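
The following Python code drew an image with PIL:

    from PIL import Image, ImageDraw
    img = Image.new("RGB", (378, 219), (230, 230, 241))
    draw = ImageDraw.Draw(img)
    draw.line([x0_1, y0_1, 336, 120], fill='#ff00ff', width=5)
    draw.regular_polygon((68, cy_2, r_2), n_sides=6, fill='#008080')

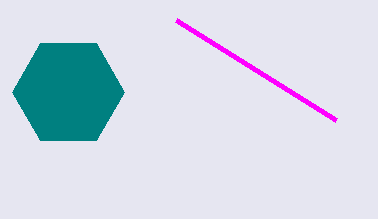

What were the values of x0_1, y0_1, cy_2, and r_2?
x0_1 = 176
y0_1 = 20
cy_2 = 92
r_2 = 56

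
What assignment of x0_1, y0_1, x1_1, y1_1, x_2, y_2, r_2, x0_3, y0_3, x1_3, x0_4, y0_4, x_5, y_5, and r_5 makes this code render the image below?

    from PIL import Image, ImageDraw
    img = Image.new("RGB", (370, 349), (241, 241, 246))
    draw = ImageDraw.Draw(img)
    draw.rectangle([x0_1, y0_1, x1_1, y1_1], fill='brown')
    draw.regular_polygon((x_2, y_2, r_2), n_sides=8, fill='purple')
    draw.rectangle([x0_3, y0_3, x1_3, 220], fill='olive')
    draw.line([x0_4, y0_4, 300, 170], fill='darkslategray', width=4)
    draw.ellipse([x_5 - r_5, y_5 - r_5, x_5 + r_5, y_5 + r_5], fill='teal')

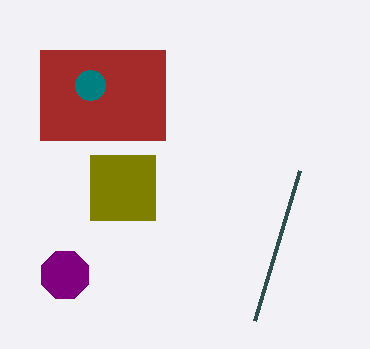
x0_1 = 40; y0_1 = 50; x1_1 = 165; y1_1 = 140; x_2 = 65; y_2 = 275; r_2 = 25; x0_3 = 90; y0_3 = 155; x1_3 = 155; x0_4 = 255; y0_4 = 320; x_5 = 90; y_5 = 85; r_5 = 15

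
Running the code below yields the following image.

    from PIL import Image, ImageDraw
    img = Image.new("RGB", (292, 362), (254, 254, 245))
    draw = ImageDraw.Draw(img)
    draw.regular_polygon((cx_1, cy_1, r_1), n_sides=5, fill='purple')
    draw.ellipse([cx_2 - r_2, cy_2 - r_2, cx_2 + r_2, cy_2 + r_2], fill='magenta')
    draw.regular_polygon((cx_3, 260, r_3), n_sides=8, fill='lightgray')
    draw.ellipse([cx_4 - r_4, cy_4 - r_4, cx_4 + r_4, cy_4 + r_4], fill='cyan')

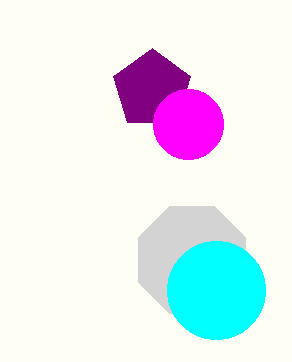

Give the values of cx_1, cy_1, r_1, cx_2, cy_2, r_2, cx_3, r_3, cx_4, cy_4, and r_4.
cx_1 = 152
cy_1 = 89
r_1 = 41
cx_2 = 188
cy_2 = 124
r_2 = 35
cx_3 = 192
r_3 = 58
cx_4 = 216
cy_4 = 290
r_4 = 49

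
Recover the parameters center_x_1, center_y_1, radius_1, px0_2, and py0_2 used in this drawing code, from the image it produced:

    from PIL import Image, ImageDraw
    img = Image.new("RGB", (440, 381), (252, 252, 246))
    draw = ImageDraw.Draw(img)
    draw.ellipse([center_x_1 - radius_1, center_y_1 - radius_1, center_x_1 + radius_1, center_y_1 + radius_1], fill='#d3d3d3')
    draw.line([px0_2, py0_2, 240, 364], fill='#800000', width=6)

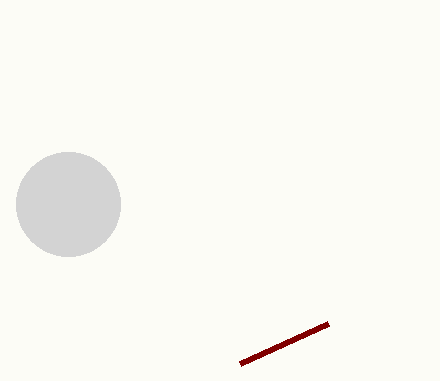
center_x_1 = 68; center_y_1 = 204; radius_1 = 52; px0_2 = 328; py0_2 = 324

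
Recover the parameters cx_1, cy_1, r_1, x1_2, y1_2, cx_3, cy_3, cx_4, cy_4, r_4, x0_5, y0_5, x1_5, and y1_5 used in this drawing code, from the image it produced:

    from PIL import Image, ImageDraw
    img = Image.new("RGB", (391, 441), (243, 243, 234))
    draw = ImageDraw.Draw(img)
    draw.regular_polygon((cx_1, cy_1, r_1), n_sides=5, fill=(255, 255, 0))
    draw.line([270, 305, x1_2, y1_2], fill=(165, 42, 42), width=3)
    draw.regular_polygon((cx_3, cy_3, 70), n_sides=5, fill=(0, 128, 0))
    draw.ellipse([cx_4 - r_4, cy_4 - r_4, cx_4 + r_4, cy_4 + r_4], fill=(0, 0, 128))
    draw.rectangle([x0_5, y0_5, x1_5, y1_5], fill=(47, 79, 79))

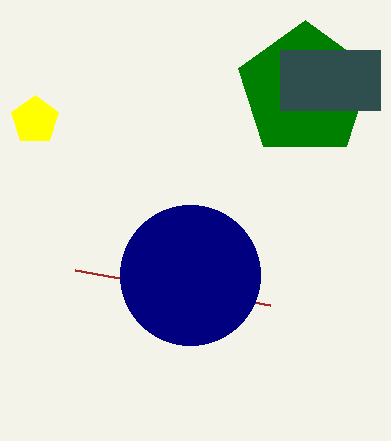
cx_1 = 35, cy_1 = 120, r_1 = 25, x1_2 = 75, y1_2 = 270, cx_3 = 305, cy_3 = 90, cx_4 = 190, cy_4 = 275, r_4 = 70, x0_5 = 280, y0_5 = 50, x1_5 = 380, y1_5 = 110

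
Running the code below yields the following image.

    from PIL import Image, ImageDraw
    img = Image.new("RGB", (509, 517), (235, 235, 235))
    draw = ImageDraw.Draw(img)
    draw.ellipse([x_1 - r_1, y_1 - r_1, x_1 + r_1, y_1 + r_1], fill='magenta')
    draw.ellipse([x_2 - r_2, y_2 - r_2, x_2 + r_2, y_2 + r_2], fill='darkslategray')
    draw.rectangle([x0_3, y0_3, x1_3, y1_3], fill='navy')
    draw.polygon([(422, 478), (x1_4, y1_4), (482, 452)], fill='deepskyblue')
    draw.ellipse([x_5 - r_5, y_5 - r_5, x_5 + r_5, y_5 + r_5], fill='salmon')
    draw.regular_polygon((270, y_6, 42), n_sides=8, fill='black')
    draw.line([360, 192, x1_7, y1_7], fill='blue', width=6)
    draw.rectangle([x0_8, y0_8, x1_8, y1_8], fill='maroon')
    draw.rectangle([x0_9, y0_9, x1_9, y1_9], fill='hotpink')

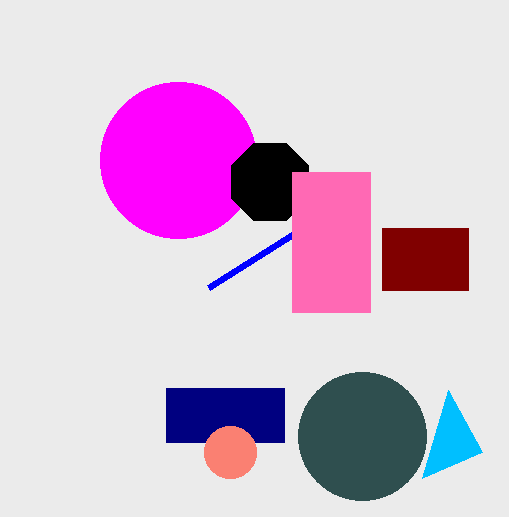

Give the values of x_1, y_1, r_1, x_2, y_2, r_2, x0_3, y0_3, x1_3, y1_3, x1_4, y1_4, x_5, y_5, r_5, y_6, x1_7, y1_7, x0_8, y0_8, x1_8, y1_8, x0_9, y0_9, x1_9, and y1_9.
x_1 = 178, y_1 = 160, r_1 = 78, x_2 = 362, y_2 = 436, r_2 = 64, x0_3 = 166, y0_3 = 388, x1_3 = 284, y1_3 = 442, x1_4 = 448, y1_4 = 390, x_5 = 230, y_5 = 452, r_5 = 26, y_6 = 182, x1_7 = 208, y1_7 = 288, x0_8 = 382, y0_8 = 228, x1_8 = 468, y1_8 = 290, x0_9 = 292, y0_9 = 172, x1_9 = 370, y1_9 = 312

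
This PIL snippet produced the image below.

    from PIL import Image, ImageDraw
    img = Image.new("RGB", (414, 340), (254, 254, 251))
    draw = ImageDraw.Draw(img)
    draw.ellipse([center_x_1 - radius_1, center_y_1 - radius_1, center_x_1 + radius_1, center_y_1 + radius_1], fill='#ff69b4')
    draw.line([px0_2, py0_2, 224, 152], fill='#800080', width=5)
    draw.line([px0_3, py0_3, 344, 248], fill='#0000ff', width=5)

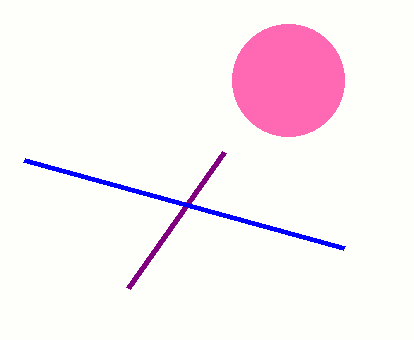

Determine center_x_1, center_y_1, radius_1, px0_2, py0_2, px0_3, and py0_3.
center_x_1 = 288; center_y_1 = 80; radius_1 = 56; px0_2 = 128; py0_2 = 288; px0_3 = 24; py0_3 = 160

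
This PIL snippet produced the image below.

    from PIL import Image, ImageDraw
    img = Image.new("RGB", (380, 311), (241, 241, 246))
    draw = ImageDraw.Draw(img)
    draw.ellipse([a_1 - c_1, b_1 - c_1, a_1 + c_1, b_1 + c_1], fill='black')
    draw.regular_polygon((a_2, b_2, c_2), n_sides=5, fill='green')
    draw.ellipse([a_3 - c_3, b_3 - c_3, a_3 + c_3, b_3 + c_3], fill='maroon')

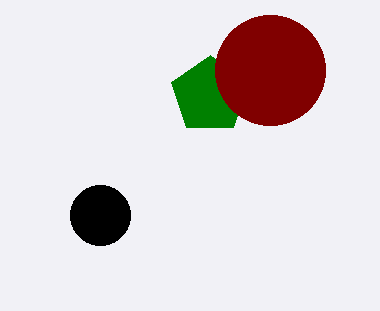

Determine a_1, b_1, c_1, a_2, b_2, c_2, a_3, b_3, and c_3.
a_1 = 100
b_1 = 215
c_1 = 30
a_2 = 210
b_2 = 95
c_2 = 40
a_3 = 270
b_3 = 70
c_3 = 55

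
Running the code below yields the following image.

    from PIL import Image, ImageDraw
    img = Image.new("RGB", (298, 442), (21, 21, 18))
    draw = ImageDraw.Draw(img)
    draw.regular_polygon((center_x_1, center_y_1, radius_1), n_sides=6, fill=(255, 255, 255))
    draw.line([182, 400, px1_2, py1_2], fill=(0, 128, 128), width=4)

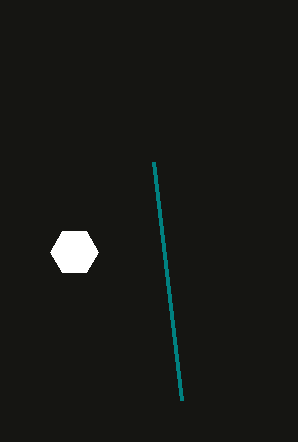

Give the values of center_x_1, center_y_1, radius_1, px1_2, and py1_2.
center_x_1 = 74, center_y_1 = 252, radius_1 = 24, px1_2 = 154, py1_2 = 162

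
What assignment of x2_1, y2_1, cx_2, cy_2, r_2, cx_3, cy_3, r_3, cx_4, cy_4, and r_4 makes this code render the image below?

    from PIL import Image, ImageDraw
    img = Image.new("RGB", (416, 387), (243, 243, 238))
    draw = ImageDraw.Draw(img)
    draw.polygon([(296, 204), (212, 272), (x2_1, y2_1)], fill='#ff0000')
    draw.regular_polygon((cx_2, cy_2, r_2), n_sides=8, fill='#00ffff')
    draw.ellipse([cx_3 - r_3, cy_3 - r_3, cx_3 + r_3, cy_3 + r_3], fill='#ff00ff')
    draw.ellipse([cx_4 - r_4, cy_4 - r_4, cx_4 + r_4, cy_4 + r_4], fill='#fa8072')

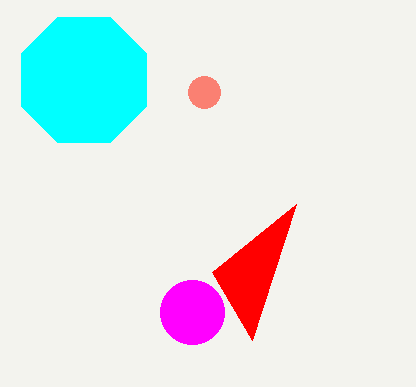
x2_1 = 252, y2_1 = 340, cx_2 = 84, cy_2 = 80, r_2 = 68, cx_3 = 192, cy_3 = 312, r_3 = 32, cx_4 = 204, cy_4 = 92, r_4 = 16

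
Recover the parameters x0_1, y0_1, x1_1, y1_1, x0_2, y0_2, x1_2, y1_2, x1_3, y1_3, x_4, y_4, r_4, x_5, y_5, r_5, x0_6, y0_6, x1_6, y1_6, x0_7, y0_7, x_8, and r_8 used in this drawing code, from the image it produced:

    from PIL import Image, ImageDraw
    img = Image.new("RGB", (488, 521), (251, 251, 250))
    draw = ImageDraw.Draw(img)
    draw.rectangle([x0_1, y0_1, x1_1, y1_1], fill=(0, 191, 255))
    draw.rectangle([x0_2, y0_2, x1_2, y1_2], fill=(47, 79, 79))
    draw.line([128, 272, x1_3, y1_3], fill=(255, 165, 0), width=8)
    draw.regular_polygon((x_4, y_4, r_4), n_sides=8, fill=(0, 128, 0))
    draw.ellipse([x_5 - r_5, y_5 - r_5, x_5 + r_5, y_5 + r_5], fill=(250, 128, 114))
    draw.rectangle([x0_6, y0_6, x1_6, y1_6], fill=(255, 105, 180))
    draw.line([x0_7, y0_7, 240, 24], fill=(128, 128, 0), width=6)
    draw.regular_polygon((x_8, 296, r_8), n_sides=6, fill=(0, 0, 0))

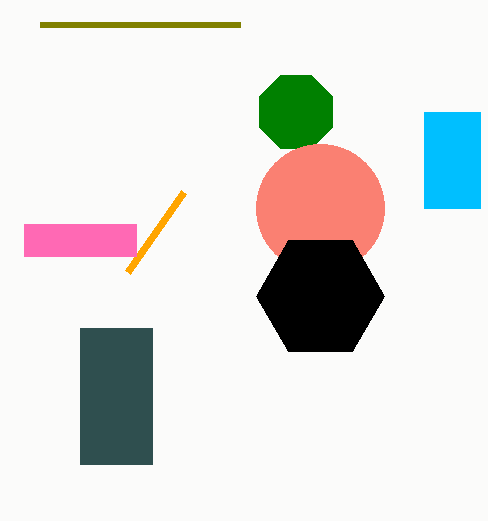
x0_1 = 424
y0_1 = 112
x1_1 = 480
y1_1 = 208
x0_2 = 80
y0_2 = 328
x1_2 = 152
y1_2 = 464
x1_3 = 184
y1_3 = 192
x_4 = 296
y_4 = 112
r_4 = 40
x_5 = 320
y_5 = 208
r_5 = 64
x0_6 = 24
y0_6 = 224
x1_6 = 136
y1_6 = 256
x0_7 = 40
y0_7 = 24
x_8 = 320
r_8 = 64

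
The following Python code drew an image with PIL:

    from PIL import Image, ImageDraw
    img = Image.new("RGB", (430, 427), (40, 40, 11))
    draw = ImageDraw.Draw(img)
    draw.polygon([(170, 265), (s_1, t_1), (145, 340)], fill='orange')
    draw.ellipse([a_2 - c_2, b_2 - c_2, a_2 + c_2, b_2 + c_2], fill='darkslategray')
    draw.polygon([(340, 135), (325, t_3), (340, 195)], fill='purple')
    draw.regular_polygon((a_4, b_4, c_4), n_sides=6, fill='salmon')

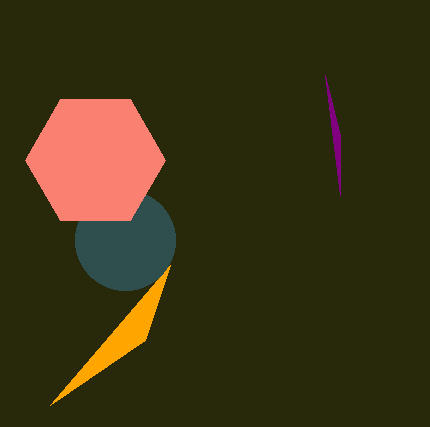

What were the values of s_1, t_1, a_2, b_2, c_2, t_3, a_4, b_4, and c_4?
s_1 = 50; t_1 = 405; a_2 = 125; b_2 = 240; c_2 = 50; t_3 = 75; a_4 = 95; b_4 = 160; c_4 = 70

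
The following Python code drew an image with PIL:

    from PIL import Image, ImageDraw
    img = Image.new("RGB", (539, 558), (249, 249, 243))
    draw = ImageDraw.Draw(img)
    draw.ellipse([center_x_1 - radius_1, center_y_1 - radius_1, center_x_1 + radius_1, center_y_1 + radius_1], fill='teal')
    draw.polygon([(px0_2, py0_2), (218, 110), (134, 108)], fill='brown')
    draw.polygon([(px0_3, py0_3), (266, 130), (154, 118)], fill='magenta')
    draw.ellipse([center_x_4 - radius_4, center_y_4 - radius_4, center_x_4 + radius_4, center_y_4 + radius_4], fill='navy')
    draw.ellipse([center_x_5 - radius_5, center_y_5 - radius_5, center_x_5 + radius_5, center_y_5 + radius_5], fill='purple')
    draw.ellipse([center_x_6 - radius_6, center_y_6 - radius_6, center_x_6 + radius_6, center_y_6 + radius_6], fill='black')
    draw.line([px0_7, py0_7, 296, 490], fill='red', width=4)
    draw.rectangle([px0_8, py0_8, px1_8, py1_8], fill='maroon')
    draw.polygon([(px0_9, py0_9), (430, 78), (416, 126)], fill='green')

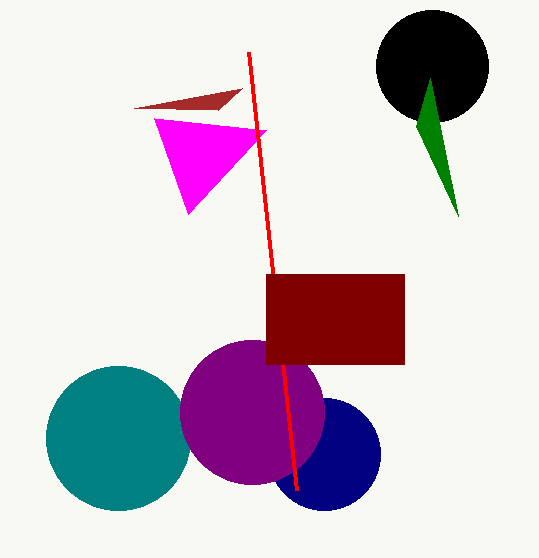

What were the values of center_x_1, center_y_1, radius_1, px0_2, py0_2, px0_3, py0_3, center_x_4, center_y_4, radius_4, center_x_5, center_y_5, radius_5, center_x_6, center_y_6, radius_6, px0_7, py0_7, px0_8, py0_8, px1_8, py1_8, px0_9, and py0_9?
center_x_1 = 118; center_y_1 = 438; radius_1 = 72; px0_2 = 242; py0_2 = 88; px0_3 = 188; py0_3 = 214; center_x_4 = 324; center_y_4 = 454; radius_4 = 56; center_x_5 = 252; center_y_5 = 412; radius_5 = 72; center_x_6 = 432; center_y_6 = 66; radius_6 = 56; px0_7 = 248; py0_7 = 52; px0_8 = 266; py0_8 = 274; px1_8 = 404; py1_8 = 364; px0_9 = 458; py0_9 = 216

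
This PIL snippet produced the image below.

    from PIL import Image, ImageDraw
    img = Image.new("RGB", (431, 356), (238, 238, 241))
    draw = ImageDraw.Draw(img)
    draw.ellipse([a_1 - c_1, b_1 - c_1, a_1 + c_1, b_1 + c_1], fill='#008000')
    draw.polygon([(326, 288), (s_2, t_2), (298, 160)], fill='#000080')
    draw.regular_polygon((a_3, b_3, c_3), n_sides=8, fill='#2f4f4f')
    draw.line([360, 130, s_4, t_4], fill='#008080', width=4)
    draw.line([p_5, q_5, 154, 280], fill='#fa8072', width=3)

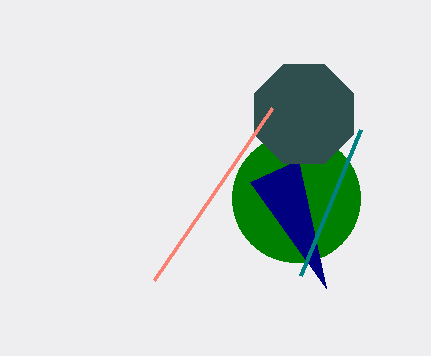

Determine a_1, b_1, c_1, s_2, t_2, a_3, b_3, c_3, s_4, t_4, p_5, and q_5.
a_1 = 296
b_1 = 198
c_1 = 64
s_2 = 250
t_2 = 182
a_3 = 304
b_3 = 114
c_3 = 54
s_4 = 300
t_4 = 276
p_5 = 272
q_5 = 108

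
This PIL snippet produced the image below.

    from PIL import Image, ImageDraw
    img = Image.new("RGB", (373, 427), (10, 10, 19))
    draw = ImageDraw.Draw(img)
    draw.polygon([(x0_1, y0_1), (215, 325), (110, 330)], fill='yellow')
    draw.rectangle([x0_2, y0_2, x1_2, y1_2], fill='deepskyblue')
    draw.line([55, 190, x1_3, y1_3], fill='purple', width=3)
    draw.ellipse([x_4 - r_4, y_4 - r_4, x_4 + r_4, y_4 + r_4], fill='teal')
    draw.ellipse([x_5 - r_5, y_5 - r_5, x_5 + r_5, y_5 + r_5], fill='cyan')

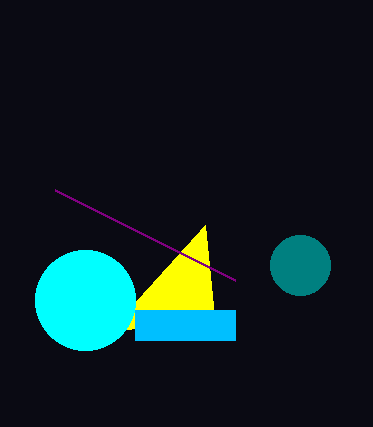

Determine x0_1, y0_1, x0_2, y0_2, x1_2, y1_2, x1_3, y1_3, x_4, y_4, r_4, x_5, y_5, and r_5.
x0_1 = 205
y0_1 = 225
x0_2 = 135
y0_2 = 310
x1_2 = 235
y1_2 = 340
x1_3 = 235
y1_3 = 280
x_4 = 300
y_4 = 265
r_4 = 30
x_5 = 85
y_5 = 300
r_5 = 50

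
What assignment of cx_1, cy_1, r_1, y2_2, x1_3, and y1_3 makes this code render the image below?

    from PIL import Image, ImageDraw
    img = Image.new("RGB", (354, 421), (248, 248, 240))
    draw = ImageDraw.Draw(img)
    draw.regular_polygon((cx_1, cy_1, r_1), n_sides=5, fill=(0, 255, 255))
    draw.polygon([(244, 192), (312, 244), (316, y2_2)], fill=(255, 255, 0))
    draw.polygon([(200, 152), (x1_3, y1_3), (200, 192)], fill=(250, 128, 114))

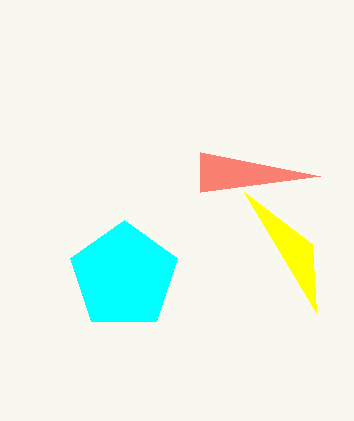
cx_1 = 124; cy_1 = 276; r_1 = 56; y2_2 = 312; x1_3 = 320; y1_3 = 176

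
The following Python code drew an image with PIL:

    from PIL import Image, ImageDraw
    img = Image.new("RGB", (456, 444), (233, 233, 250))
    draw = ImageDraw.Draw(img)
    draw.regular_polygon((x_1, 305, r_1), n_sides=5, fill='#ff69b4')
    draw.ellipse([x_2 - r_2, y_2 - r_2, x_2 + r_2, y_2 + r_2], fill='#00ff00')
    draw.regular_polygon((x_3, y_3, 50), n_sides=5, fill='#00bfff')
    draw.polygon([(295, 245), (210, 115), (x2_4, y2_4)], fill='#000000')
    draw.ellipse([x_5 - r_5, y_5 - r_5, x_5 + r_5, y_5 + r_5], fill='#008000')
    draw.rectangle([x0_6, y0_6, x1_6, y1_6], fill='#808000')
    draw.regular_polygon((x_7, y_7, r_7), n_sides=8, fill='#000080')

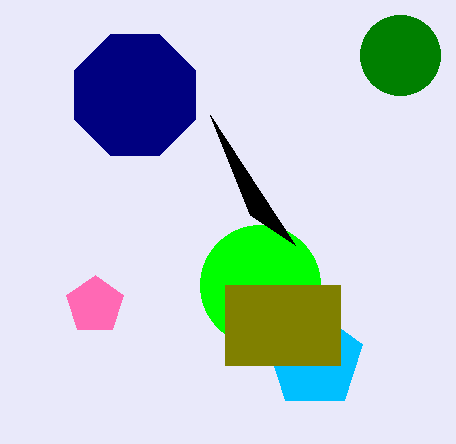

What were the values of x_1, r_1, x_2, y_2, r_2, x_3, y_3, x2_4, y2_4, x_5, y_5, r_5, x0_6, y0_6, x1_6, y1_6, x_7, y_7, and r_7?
x_1 = 95
r_1 = 30
x_2 = 260
y_2 = 285
r_2 = 60
x_3 = 315
y_3 = 360
x2_4 = 250
y2_4 = 215
x_5 = 400
y_5 = 55
r_5 = 40
x0_6 = 225
y0_6 = 285
x1_6 = 340
y1_6 = 365
x_7 = 135
y_7 = 95
r_7 = 65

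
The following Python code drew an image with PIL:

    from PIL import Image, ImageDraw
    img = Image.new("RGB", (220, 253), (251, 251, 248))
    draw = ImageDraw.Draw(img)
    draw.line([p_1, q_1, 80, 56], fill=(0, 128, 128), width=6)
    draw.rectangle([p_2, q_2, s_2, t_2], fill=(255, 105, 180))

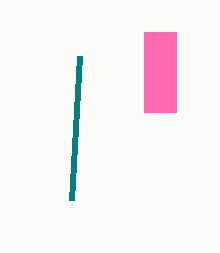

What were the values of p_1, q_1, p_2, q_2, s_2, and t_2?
p_1 = 72
q_1 = 200
p_2 = 144
q_2 = 32
s_2 = 176
t_2 = 112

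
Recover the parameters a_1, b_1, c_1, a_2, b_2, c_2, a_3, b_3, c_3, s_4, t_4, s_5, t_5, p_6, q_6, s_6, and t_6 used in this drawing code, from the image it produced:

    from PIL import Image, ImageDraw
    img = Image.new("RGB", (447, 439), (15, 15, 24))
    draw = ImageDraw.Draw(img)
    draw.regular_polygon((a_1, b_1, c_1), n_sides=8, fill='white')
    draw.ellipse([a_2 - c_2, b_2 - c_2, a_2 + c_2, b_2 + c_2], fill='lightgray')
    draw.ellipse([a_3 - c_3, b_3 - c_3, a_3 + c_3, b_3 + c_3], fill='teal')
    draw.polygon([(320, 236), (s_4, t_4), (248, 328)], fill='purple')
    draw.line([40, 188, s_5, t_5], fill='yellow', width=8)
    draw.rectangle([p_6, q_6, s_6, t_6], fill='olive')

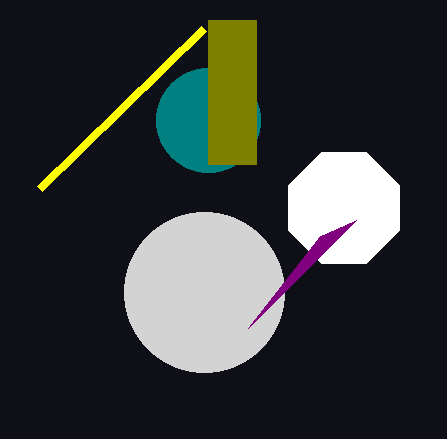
a_1 = 344; b_1 = 208; c_1 = 60; a_2 = 204; b_2 = 292; c_2 = 80; a_3 = 208; b_3 = 120; c_3 = 52; s_4 = 356; t_4 = 220; s_5 = 204; t_5 = 28; p_6 = 208; q_6 = 20; s_6 = 256; t_6 = 164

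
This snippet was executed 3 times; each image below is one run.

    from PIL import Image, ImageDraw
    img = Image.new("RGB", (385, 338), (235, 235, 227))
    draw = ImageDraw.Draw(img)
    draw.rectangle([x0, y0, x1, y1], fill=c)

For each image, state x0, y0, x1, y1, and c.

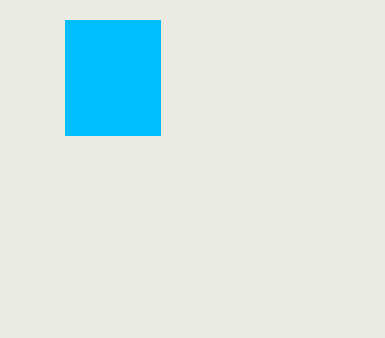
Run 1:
x0 = 65
y0 = 20
x1 = 160
y1 = 135
c = 'deepskyblue'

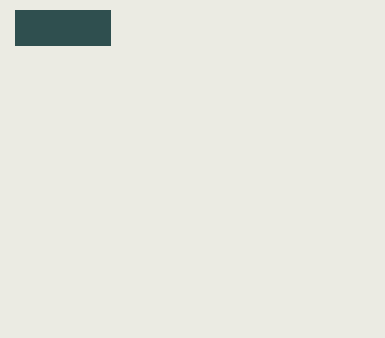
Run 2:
x0 = 15
y0 = 10
x1 = 110
y1 = 45
c = 'darkslategray'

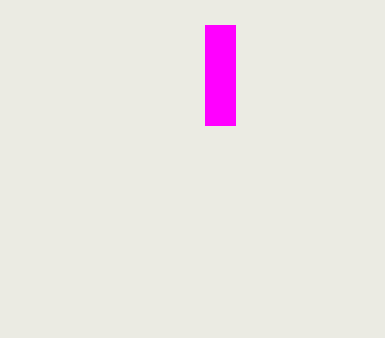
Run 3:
x0 = 205; y0 = 25; x1 = 235; y1 = 125; c = 'magenta'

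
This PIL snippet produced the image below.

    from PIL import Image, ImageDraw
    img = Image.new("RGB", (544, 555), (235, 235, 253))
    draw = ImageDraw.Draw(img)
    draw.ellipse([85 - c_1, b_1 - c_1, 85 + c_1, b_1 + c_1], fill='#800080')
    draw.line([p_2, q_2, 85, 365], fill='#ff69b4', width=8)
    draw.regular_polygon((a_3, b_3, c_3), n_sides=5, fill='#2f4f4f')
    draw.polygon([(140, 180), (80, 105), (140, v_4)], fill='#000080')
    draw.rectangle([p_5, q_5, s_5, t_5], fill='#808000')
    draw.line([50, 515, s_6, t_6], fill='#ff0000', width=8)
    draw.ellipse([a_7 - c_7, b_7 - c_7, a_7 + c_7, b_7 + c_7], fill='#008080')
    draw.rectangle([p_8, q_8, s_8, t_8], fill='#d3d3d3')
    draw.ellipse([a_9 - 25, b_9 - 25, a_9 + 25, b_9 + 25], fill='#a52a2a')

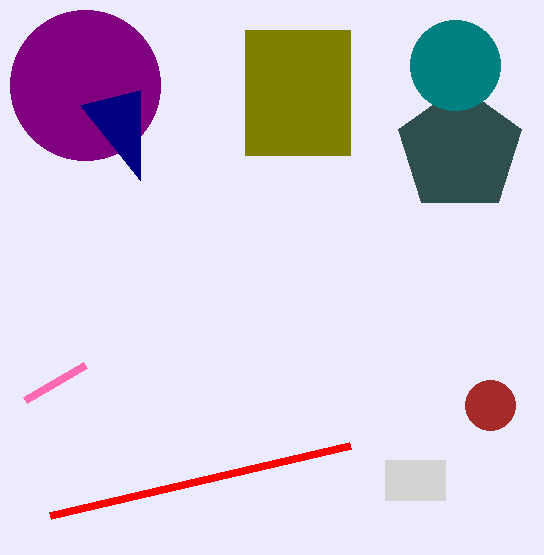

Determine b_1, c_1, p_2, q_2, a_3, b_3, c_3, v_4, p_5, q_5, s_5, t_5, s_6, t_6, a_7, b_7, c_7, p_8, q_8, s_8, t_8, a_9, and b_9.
b_1 = 85, c_1 = 75, p_2 = 25, q_2 = 400, a_3 = 460, b_3 = 150, c_3 = 65, v_4 = 90, p_5 = 245, q_5 = 30, s_5 = 350, t_5 = 155, s_6 = 350, t_6 = 445, a_7 = 455, b_7 = 65, c_7 = 45, p_8 = 385, q_8 = 460, s_8 = 445, t_8 = 500, a_9 = 490, b_9 = 405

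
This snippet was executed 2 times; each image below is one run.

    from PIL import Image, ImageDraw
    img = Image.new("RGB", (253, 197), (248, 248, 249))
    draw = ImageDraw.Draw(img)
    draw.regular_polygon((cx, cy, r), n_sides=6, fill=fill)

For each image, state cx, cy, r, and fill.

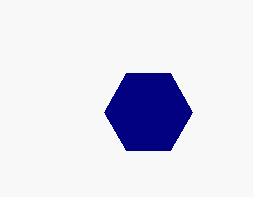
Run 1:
cx = 148, cy = 112, r = 44, fill = 'navy'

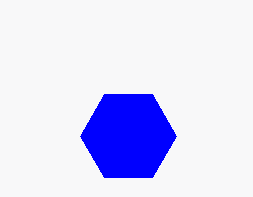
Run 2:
cx = 128
cy = 136
r = 48
fill = 'blue'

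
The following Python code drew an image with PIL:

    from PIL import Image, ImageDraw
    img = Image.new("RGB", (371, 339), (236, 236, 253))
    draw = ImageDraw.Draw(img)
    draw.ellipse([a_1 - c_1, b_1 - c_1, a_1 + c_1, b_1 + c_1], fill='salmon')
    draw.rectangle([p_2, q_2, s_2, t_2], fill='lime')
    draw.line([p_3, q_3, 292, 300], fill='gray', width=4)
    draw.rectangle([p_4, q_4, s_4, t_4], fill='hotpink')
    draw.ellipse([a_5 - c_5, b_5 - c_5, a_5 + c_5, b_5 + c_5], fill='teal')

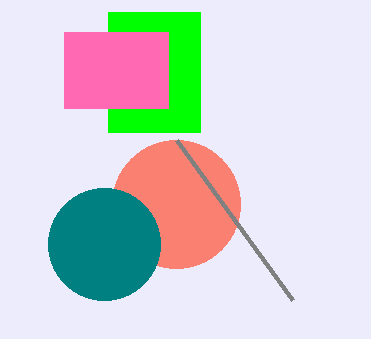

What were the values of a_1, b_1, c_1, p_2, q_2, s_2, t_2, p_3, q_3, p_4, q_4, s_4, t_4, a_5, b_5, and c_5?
a_1 = 176; b_1 = 204; c_1 = 64; p_2 = 108; q_2 = 12; s_2 = 200; t_2 = 132; p_3 = 176; q_3 = 140; p_4 = 64; q_4 = 32; s_4 = 168; t_4 = 108; a_5 = 104; b_5 = 244; c_5 = 56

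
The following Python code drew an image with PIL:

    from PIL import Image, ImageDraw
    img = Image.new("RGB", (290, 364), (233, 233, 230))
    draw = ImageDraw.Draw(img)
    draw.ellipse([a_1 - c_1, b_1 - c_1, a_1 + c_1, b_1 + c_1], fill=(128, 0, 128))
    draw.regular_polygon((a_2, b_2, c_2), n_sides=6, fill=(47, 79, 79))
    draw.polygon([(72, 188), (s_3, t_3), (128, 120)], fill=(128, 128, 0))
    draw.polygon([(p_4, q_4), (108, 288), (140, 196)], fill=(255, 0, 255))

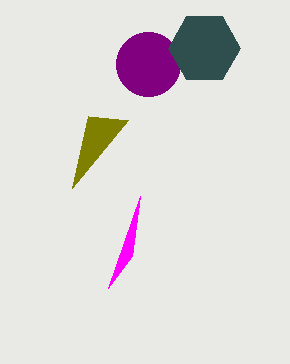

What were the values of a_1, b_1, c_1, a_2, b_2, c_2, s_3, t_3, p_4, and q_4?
a_1 = 148, b_1 = 64, c_1 = 32, a_2 = 204, b_2 = 48, c_2 = 36, s_3 = 88, t_3 = 116, p_4 = 132, q_4 = 256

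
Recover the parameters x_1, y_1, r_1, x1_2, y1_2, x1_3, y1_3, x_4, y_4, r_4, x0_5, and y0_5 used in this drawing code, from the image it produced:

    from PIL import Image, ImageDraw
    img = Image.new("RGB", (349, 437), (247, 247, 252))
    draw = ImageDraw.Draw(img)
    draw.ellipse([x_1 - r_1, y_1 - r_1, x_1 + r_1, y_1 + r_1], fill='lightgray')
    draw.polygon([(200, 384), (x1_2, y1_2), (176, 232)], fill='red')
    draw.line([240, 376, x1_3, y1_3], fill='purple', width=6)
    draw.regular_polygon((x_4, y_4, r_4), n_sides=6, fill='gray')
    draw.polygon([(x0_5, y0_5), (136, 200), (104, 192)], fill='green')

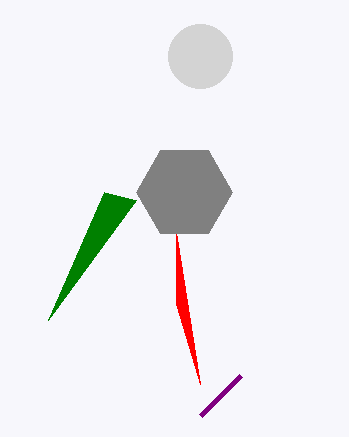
x_1 = 200; y_1 = 56; r_1 = 32; x1_2 = 176; y1_2 = 304; x1_3 = 200; y1_3 = 416; x_4 = 184; y_4 = 192; r_4 = 48; x0_5 = 48; y0_5 = 320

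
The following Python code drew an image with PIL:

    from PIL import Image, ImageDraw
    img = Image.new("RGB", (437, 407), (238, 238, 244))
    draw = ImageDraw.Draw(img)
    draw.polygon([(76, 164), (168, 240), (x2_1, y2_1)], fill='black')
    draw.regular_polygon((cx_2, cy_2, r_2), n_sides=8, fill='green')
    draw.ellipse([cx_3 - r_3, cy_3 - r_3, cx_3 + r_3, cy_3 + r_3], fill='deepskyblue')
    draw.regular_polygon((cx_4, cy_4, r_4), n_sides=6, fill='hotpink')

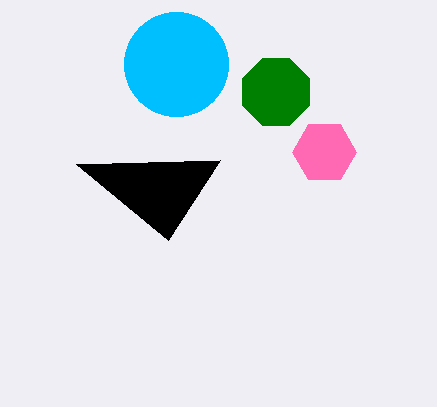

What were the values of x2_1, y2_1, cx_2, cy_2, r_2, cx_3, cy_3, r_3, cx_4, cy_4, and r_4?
x2_1 = 220; y2_1 = 160; cx_2 = 276; cy_2 = 92; r_2 = 36; cx_3 = 176; cy_3 = 64; r_3 = 52; cx_4 = 324; cy_4 = 152; r_4 = 32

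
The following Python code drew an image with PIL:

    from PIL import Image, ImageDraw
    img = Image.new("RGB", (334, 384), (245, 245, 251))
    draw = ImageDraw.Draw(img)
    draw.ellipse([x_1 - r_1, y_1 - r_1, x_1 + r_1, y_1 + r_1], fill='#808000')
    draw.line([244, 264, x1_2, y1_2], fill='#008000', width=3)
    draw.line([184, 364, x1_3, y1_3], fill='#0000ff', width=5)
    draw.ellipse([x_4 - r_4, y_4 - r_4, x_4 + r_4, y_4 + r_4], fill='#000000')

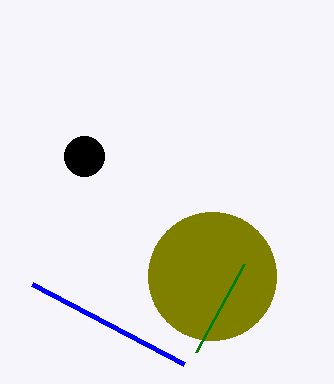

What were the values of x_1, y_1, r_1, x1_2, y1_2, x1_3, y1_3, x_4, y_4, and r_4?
x_1 = 212
y_1 = 276
r_1 = 64
x1_2 = 196
y1_2 = 352
x1_3 = 32
y1_3 = 284
x_4 = 84
y_4 = 156
r_4 = 20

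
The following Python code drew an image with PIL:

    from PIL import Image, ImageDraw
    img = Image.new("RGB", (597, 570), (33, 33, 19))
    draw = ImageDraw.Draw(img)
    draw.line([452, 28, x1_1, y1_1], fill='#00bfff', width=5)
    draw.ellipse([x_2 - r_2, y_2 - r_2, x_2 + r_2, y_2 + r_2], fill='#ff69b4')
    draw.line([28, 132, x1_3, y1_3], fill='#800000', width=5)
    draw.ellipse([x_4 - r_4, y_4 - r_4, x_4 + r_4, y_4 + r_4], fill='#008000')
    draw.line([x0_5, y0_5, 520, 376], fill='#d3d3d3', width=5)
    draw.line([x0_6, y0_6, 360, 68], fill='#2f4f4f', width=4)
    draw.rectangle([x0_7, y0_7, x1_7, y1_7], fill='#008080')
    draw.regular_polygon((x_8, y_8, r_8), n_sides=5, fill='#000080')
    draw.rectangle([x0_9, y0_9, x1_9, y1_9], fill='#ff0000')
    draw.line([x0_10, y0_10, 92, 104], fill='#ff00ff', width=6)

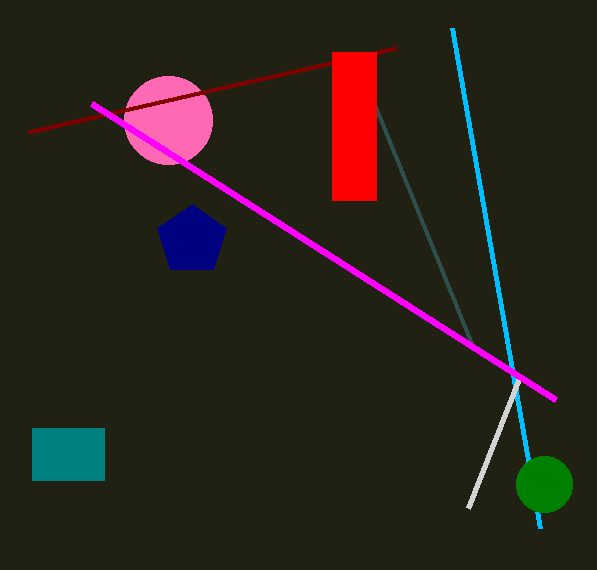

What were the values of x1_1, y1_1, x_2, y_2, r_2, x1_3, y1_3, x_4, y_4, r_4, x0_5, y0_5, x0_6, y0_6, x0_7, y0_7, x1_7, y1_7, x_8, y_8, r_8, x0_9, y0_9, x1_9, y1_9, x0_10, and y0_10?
x1_1 = 540; y1_1 = 528; x_2 = 168; y_2 = 120; r_2 = 44; x1_3 = 396; y1_3 = 48; x_4 = 544; y_4 = 484; r_4 = 28; x0_5 = 468; y0_5 = 508; x0_6 = 472; y0_6 = 344; x0_7 = 32; y0_7 = 428; x1_7 = 104; y1_7 = 480; x_8 = 192; y_8 = 240; r_8 = 36; x0_9 = 332; y0_9 = 52; x1_9 = 376; y1_9 = 200; x0_10 = 556; y0_10 = 400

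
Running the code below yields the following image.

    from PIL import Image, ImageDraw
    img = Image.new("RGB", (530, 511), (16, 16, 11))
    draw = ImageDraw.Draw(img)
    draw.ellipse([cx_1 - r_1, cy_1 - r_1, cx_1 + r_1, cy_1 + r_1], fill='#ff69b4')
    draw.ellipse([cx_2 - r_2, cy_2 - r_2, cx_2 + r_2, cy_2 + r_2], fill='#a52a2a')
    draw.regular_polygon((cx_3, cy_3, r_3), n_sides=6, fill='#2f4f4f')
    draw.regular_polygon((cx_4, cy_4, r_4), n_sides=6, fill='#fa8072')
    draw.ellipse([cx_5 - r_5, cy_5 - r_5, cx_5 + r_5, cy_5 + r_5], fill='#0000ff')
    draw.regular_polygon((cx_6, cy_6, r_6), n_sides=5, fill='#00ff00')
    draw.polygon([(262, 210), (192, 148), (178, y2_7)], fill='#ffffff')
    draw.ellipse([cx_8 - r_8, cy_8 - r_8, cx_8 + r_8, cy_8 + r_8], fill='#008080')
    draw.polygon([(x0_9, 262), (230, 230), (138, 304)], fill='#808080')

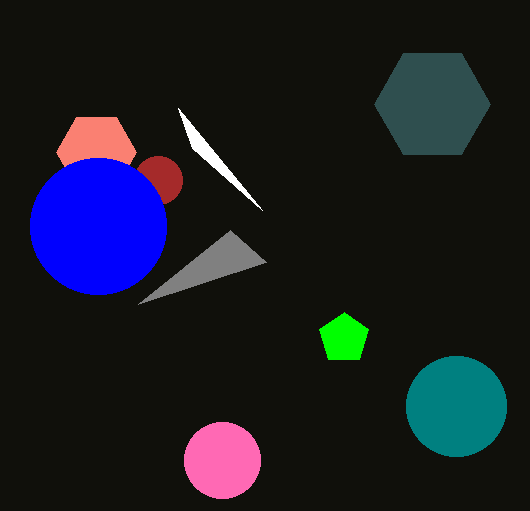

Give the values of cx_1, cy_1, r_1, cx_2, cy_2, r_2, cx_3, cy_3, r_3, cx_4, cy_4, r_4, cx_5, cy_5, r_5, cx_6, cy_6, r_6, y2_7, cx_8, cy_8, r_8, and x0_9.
cx_1 = 222; cy_1 = 460; r_1 = 38; cx_2 = 158; cy_2 = 180; r_2 = 24; cx_3 = 432; cy_3 = 104; r_3 = 58; cx_4 = 96; cy_4 = 152; r_4 = 40; cx_5 = 98; cy_5 = 226; r_5 = 68; cx_6 = 344; cy_6 = 338; r_6 = 26; y2_7 = 108; cx_8 = 456; cy_8 = 406; r_8 = 50; x0_9 = 266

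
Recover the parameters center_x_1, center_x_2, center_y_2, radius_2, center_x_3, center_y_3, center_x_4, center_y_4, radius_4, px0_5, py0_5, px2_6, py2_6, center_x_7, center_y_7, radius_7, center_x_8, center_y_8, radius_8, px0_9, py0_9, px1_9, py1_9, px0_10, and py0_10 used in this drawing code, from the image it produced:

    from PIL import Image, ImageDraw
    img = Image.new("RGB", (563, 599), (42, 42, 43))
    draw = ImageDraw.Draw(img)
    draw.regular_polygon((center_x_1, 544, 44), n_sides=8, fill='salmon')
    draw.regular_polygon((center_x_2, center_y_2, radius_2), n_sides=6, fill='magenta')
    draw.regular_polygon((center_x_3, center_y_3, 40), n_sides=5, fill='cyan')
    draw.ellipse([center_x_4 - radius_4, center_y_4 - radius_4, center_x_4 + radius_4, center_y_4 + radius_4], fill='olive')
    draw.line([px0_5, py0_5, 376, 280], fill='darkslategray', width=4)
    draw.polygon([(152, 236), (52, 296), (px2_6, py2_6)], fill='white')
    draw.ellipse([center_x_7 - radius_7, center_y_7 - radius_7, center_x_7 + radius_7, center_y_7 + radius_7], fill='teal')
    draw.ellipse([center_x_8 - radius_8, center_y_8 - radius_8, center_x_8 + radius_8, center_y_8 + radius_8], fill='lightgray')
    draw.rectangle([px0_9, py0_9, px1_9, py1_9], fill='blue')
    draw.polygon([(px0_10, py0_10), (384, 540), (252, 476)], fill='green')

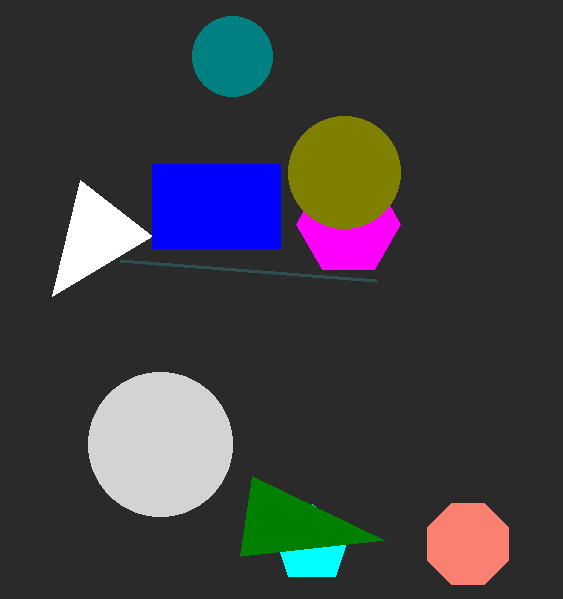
center_x_1 = 468; center_x_2 = 348; center_y_2 = 224; radius_2 = 52; center_x_3 = 312; center_y_3 = 544; center_x_4 = 344; center_y_4 = 172; radius_4 = 56; px0_5 = 120; py0_5 = 260; px2_6 = 80; py2_6 = 180; center_x_7 = 232; center_y_7 = 56; radius_7 = 40; center_x_8 = 160; center_y_8 = 444; radius_8 = 72; px0_9 = 152; py0_9 = 164; px1_9 = 280; py1_9 = 248; px0_10 = 240; py0_10 = 556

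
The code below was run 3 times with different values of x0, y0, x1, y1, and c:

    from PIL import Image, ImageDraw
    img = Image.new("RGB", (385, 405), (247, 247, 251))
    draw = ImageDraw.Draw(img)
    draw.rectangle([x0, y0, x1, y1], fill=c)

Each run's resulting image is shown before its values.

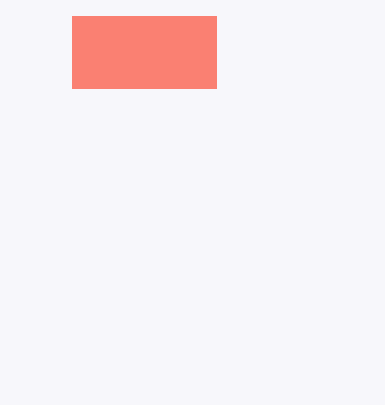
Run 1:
x0 = 72, y0 = 16, x1 = 216, y1 = 88, c = 'salmon'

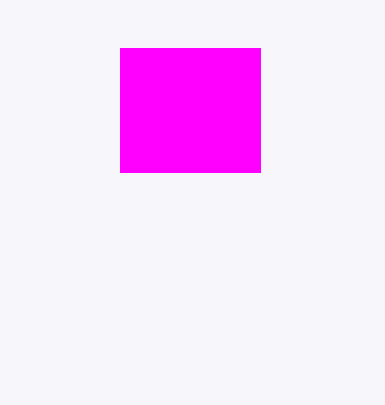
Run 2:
x0 = 120
y0 = 48
x1 = 260
y1 = 172
c = 'magenta'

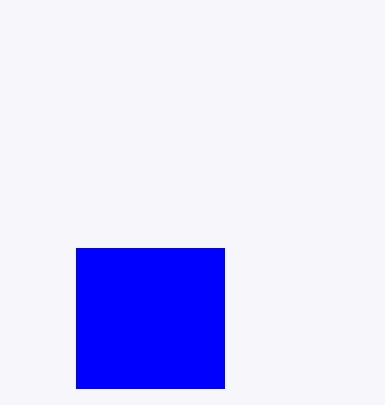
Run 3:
x0 = 76; y0 = 248; x1 = 224; y1 = 388; c = 'blue'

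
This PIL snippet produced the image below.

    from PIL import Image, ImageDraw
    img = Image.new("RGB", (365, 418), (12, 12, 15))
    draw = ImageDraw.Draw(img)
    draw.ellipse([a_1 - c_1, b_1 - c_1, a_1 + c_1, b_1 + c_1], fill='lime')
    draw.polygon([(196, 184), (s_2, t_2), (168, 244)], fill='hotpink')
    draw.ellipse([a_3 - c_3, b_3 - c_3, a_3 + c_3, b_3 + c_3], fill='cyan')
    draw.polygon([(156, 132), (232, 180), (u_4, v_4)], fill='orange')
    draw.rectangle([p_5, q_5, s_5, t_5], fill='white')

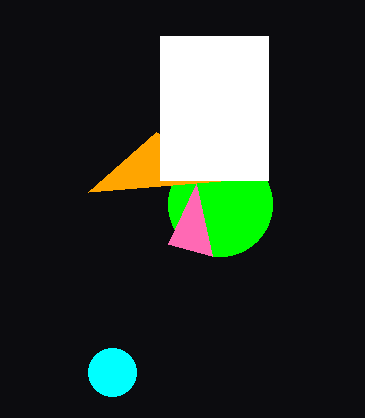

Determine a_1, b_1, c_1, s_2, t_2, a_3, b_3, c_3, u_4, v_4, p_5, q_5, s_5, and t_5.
a_1 = 220
b_1 = 204
c_1 = 52
s_2 = 212
t_2 = 256
a_3 = 112
b_3 = 372
c_3 = 24
u_4 = 88
v_4 = 192
p_5 = 160
q_5 = 36
s_5 = 268
t_5 = 180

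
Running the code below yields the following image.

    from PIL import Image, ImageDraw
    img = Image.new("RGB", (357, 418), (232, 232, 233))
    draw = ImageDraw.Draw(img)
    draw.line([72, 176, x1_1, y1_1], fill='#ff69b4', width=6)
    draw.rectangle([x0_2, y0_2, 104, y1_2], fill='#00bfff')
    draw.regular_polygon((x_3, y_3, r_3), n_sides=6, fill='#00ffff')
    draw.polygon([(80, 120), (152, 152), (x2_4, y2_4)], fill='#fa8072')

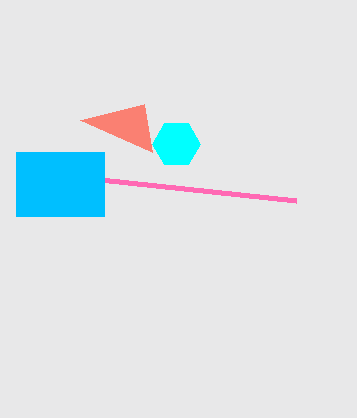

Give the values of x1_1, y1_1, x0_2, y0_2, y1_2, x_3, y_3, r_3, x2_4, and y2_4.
x1_1 = 296, y1_1 = 200, x0_2 = 16, y0_2 = 152, y1_2 = 216, x_3 = 176, y_3 = 144, r_3 = 24, x2_4 = 144, y2_4 = 104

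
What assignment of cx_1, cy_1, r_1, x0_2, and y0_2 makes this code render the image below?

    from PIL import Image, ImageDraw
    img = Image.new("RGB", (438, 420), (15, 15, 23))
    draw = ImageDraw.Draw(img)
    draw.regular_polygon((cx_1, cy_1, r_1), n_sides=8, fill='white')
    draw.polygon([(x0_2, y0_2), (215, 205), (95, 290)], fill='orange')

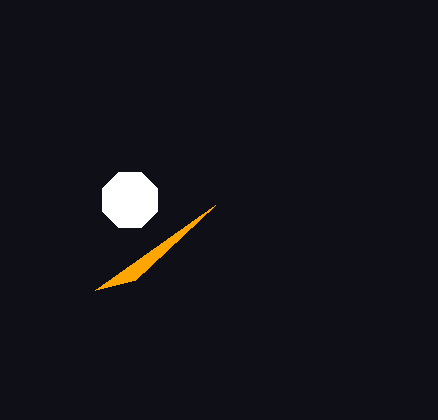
cx_1 = 130
cy_1 = 200
r_1 = 30
x0_2 = 135
y0_2 = 280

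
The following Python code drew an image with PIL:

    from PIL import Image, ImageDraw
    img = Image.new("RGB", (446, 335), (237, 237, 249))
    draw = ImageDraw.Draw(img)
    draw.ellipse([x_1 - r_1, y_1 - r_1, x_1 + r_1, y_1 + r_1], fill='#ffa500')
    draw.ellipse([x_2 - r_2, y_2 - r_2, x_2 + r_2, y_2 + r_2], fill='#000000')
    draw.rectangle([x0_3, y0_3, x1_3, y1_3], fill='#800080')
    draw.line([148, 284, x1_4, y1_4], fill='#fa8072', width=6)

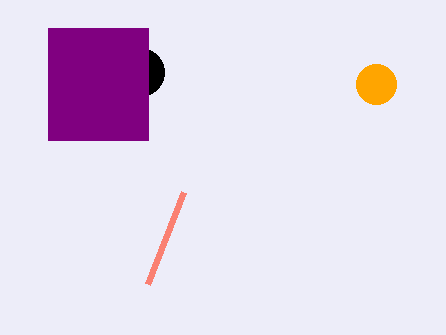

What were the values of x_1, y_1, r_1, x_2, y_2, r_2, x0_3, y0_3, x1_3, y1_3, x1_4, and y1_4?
x_1 = 376, y_1 = 84, r_1 = 20, x_2 = 140, y_2 = 72, r_2 = 24, x0_3 = 48, y0_3 = 28, x1_3 = 148, y1_3 = 140, x1_4 = 184, y1_4 = 192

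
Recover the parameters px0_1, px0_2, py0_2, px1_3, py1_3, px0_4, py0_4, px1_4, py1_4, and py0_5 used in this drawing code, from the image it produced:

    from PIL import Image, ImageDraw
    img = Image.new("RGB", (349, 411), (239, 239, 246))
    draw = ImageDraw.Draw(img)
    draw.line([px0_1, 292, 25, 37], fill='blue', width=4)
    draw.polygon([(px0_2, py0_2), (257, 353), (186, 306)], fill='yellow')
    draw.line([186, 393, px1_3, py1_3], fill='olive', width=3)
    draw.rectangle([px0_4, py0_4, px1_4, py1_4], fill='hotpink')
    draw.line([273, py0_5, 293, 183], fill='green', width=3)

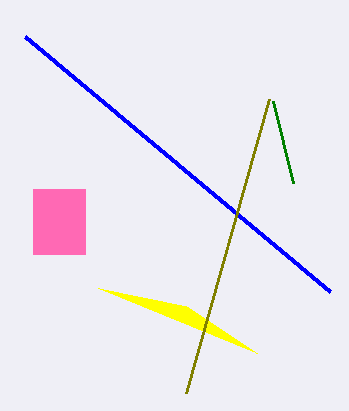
px0_1 = 330; px0_2 = 98; py0_2 = 288; px1_3 = 269; py1_3 = 99; px0_4 = 33; py0_4 = 189; px1_4 = 85; py1_4 = 254; py0_5 = 101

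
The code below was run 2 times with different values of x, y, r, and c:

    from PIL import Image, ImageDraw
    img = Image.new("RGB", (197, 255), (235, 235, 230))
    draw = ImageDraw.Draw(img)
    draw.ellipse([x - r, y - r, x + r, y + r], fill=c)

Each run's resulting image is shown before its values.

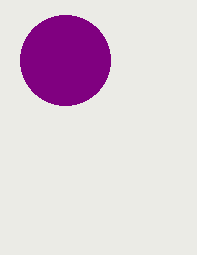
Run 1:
x = 65; y = 60; r = 45; c = 'purple'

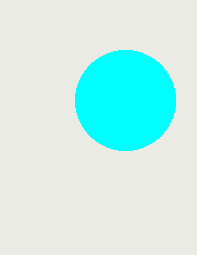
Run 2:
x = 125, y = 100, r = 50, c = 'cyan'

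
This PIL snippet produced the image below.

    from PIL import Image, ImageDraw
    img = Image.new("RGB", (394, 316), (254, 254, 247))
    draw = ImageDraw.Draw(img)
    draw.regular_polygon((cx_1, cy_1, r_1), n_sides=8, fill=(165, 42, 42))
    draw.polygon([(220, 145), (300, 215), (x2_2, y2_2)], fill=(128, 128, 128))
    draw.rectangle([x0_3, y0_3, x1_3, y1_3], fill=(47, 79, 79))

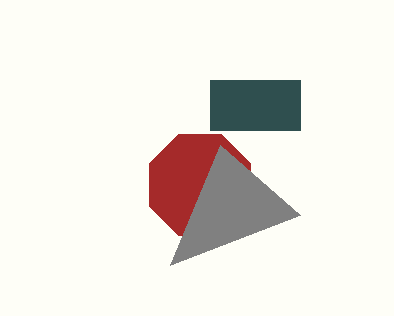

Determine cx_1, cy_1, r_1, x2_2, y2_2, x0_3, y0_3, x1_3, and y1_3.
cx_1 = 200, cy_1 = 185, r_1 = 55, x2_2 = 170, y2_2 = 265, x0_3 = 210, y0_3 = 80, x1_3 = 300, y1_3 = 130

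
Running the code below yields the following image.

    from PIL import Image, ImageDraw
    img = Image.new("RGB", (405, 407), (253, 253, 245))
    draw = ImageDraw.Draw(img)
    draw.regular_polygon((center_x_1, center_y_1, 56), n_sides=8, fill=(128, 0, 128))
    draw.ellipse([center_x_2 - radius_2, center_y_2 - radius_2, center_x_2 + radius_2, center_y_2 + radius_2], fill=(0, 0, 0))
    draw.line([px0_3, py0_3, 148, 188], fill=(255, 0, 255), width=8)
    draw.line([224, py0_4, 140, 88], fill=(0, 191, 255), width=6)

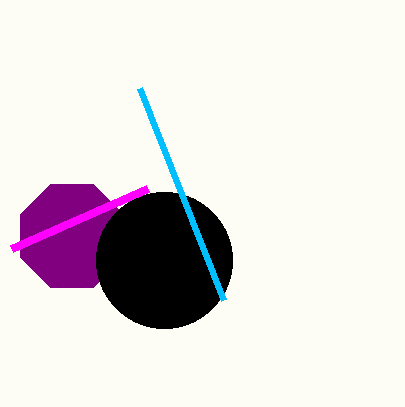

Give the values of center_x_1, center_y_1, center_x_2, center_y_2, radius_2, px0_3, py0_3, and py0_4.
center_x_1 = 72, center_y_1 = 236, center_x_2 = 164, center_y_2 = 260, radius_2 = 68, px0_3 = 12, py0_3 = 248, py0_4 = 300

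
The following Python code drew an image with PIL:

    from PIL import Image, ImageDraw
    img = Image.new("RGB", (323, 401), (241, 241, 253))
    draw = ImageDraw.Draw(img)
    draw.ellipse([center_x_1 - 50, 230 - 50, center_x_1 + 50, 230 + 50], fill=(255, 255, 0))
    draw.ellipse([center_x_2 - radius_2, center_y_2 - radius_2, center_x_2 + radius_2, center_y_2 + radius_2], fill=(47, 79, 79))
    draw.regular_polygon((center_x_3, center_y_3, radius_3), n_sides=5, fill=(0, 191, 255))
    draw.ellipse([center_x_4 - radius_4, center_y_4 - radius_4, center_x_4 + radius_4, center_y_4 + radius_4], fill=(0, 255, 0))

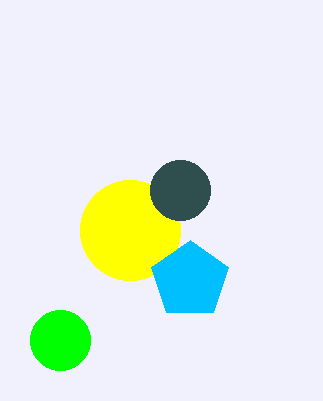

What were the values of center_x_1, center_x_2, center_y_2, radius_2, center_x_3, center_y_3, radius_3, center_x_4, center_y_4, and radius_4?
center_x_1 = 130, center_x_2 = 180, center_y_2 = 190, radius_2 = 30, center_x_3 = 190, center_y_3 = 280, radius_3 = 40, center_x_4 = 60, center_y_4 = 340, radius_4 = 30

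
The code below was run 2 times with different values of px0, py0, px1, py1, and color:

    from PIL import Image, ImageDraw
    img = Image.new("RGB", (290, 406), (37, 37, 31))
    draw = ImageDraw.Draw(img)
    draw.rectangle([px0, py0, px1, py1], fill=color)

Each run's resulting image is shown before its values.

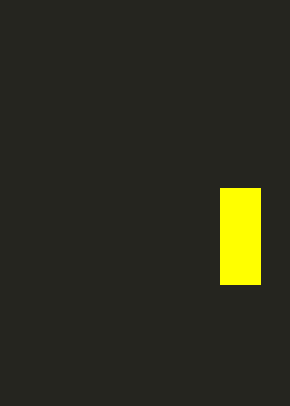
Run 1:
px0 = 220
py0 = 188
px1 = 260
py1 = 284
color = 'yellow'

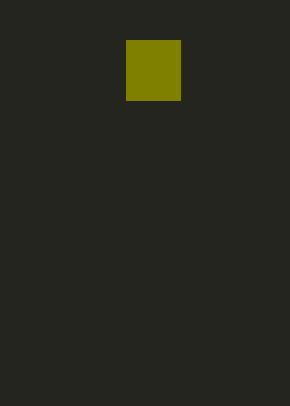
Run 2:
px0 = 126; py0 = 40; px1 = 180; py1 = 100; color = 'olive'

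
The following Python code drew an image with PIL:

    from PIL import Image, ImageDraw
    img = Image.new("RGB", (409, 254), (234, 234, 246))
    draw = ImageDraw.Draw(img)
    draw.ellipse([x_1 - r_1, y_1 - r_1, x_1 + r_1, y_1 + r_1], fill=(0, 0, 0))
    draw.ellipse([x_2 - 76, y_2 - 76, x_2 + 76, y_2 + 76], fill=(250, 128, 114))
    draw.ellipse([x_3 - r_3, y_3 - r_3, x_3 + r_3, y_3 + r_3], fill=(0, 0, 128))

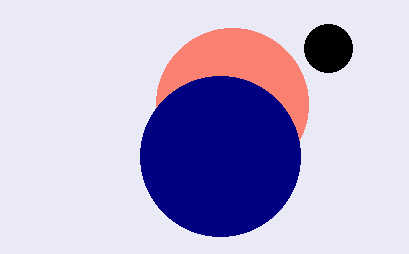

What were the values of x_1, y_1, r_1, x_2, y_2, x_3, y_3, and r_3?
x_1 = 328, y_1 = 48, r_1 = 24, x_2 = 232, y_2 = 104, x_3 = 220, y_3 = 156, r_3 = 80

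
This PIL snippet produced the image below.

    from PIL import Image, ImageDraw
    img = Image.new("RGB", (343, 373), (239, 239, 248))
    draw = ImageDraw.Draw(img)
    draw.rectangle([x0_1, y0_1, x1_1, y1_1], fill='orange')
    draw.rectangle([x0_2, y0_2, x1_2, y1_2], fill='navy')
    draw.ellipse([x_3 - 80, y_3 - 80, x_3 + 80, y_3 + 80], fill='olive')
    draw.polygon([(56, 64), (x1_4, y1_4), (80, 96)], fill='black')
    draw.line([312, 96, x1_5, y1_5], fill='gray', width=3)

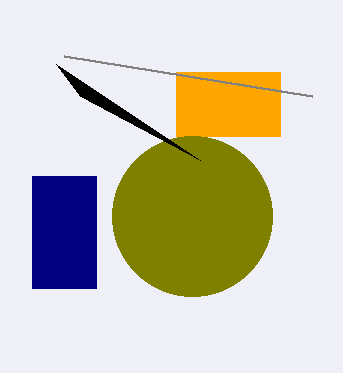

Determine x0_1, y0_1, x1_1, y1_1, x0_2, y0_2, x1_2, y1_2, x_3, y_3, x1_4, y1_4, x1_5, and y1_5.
x0_1 = 176; y0_1 = 72; x1_1 = 280; y1_1 = 136; x0_2 = 32; y0_2 = 176; x1_2 = 96; y1_2 = 288; x_3 = 192; y_3 = 216; x1_4 = 200; y1_4 = 160; x1_5 = 64; y1_5 = 56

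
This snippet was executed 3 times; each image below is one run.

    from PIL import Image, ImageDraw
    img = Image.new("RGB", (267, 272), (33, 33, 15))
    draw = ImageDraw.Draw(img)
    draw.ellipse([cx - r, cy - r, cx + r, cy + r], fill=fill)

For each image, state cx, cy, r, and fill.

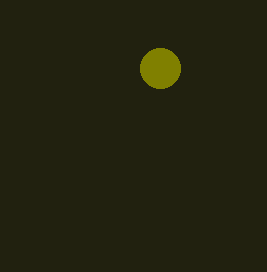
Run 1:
cx = 160
cy = 68
r = 20
fill = 'olive'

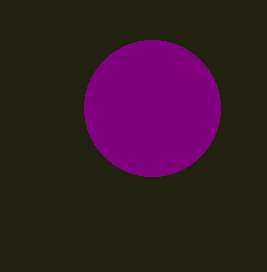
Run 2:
cx = 152, cy = 108, r = 68, fill = 'purple'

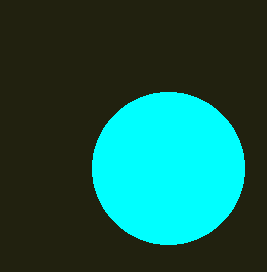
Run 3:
cx = 168
cy = 168
r = 76
fill = 'cyan'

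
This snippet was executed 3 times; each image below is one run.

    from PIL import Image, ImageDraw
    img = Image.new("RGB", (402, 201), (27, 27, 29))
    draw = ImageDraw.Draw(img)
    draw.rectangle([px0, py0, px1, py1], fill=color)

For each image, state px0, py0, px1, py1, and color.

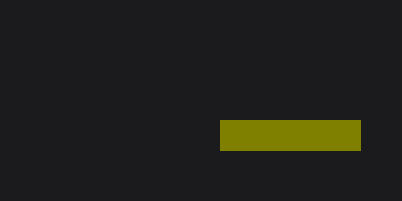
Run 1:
px0 = 220
py0 = 120
px1 = 360
py1 = 150
color = 'olive'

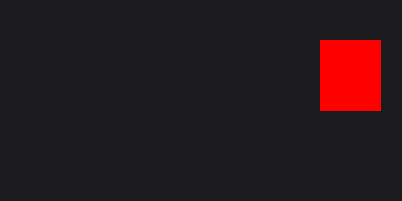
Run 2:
px0 = 320, py0 = 40, px1 = 380, py1 = 110, color = 'red'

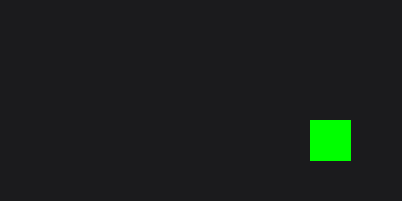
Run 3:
px0 = 310; py0 = 120; px1 = 350; py1 = 160; color = 'lime'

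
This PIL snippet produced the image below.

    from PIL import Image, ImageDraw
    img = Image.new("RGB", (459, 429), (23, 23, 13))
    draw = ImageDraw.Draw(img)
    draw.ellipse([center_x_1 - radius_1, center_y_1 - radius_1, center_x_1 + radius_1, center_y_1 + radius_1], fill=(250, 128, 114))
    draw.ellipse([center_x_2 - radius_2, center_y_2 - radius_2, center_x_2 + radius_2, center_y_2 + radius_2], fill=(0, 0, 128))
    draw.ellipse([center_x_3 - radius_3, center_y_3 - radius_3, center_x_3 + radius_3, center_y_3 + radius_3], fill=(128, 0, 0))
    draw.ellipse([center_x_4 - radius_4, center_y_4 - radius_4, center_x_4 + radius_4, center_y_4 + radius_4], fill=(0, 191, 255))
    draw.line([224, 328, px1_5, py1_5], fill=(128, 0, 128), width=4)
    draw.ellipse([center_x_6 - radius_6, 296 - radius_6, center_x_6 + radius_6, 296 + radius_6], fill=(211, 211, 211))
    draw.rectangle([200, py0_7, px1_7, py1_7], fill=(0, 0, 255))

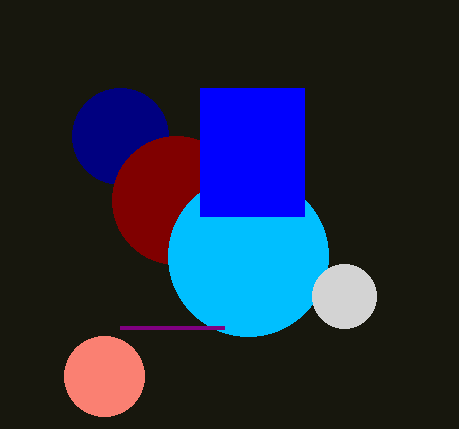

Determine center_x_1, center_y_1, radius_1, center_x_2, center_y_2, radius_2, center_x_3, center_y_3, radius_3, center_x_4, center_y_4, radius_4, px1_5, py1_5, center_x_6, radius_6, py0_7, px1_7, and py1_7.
center_x_1 = 104
center_y_1 = 376
radius_1 = 40
center_x_2 = 120
center_y_2 = 136
radius_2 = 48
center_x_3 = 176
center_y_3 = 200
radius_3 = 64
center_x_4 = 248
center_y_4 = 256
radius_4 = 80
px1_5 = 120
py1_5 = 328
center_x_6 = 344
radius_6 = 32
py0_7 = 88
px1_7 = 304
py1_7 = 216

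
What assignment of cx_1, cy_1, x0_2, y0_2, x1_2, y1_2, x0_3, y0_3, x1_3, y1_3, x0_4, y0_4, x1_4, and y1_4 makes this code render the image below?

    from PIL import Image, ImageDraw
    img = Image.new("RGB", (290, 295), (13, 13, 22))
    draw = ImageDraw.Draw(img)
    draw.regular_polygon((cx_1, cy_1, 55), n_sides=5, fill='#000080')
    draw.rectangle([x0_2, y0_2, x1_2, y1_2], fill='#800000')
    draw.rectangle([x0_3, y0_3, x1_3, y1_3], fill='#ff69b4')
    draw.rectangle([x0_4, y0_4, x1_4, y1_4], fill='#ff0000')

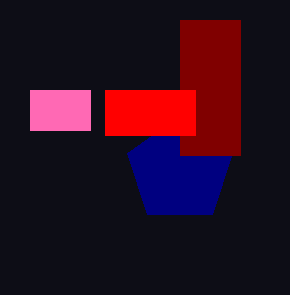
cx_1 = 180
cy_1 = 170
x0_2 = 180
y0_2 = 20
x1_2 = 240
y1_2 = 155
x0_3 = 30
y0_3 = 90
x1_3 = 90
y1_3 = 130
x0_4 = 105
y0_4 = 90
x1_4 = 195
y1_4 = 135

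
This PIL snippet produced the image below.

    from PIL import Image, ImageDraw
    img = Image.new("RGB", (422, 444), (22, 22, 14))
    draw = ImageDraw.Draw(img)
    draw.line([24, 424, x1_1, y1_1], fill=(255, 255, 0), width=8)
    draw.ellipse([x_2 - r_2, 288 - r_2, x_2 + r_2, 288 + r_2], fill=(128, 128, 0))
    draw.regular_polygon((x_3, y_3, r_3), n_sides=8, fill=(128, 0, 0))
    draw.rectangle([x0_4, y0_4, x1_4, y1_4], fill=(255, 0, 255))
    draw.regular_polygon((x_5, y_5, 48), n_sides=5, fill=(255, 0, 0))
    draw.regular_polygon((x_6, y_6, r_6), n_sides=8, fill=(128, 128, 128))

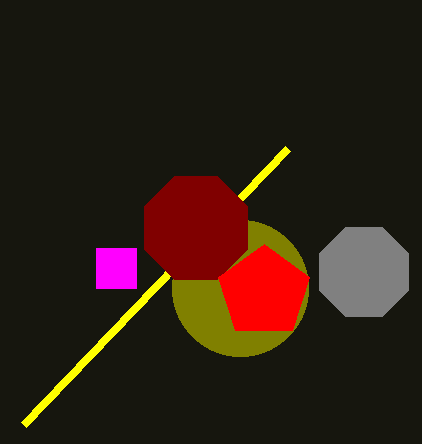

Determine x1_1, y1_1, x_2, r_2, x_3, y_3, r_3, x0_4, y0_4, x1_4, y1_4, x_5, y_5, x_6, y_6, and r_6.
x1_1 = 288, y1_1 = 148, x_2 = 240, r_2 = 68, x_3 = 196, y_3 = 228, r_3 = 56, x0_4 = 96, y0_4 = 248, x1_4 = 136, y1_4 = 288, x_5 = 264, y_5 = 292, x_6 = 364, y_6 = 272, r_6 = 48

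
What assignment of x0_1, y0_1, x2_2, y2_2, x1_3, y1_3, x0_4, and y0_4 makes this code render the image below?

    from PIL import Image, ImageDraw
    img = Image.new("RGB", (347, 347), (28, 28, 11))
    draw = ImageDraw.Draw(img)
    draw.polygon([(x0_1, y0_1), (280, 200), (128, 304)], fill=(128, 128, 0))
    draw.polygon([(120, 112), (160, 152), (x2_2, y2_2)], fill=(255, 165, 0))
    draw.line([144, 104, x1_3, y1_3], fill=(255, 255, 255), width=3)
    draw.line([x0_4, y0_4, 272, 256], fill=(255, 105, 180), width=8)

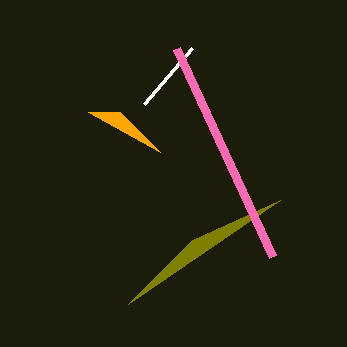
x0_1 = 192; y0_1 = 240; x2_2 = 88; y2_2 = 112; x1_3 = 192; y1_3 = 48; x0_4 = 176; y0_4 = 48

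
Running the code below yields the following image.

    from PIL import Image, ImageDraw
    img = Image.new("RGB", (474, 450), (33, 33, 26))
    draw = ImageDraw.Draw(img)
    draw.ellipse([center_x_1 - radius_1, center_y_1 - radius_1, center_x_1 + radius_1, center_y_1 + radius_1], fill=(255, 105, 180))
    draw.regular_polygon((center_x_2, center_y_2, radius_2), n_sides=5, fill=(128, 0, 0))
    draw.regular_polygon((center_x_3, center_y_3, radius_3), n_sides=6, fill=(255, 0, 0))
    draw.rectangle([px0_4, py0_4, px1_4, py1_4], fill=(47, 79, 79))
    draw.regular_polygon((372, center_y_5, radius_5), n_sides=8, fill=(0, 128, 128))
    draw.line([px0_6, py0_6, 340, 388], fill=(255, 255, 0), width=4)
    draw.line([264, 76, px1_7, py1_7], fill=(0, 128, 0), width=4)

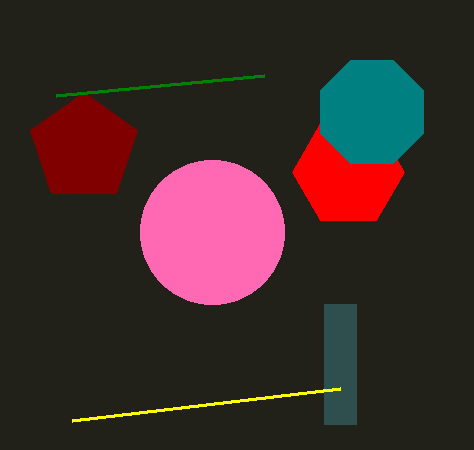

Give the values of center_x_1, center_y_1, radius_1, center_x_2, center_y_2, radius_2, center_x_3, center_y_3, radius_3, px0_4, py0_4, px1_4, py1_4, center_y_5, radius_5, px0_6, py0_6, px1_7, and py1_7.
center_x_1 = 212
center_y_1 = 232
radius_1 = 72
center_x_2 = 84
center_y_2 = 148
radius_2 = 56
center_x_3 = 348
center_y_3 = 172
radius_3 = 56
px0_4 = 324
py0_4 = 304
px1_4 = 356
py1_4 = 424
center_y_5 = 112
radius_5 = 56
px0_6 = 72
py0_6 = 420
px1_7 = 56
py1_7 = 96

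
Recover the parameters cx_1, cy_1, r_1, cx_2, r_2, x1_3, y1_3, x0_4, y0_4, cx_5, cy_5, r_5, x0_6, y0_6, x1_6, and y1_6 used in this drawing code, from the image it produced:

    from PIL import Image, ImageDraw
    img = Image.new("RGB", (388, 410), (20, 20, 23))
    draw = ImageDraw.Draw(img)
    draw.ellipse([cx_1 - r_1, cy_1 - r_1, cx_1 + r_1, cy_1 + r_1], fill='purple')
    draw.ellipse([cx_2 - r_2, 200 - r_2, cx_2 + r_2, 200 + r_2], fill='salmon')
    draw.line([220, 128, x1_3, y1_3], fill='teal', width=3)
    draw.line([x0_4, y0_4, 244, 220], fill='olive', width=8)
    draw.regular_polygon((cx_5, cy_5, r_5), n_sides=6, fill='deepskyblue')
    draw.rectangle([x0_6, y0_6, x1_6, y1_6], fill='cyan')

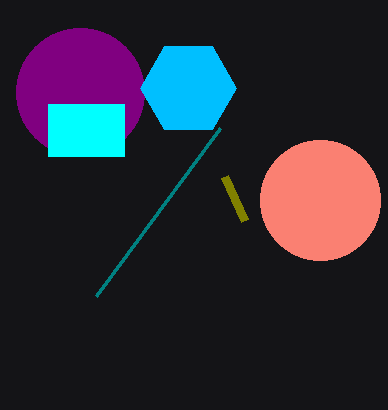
cx_1 = 80; cy_1 = 92; r_1 = 64; cx_2 = 320; r_2 = 60; x1_3 = 96; y1_3 = 296; x0_4 = 224; y0_4 = 176; cx_5 = 188; cy_5 = 88; r_5 = 48; x0_6 = 48; y0_6 = 104; x1_6 = 124; y1_6 = 156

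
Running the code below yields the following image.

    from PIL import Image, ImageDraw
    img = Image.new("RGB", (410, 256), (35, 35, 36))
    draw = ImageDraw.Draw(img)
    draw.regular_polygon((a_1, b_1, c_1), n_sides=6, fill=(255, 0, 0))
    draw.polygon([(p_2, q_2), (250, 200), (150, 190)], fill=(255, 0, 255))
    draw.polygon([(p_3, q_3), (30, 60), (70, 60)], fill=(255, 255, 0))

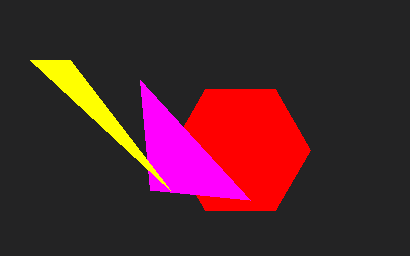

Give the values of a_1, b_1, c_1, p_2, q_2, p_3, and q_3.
a_1 = 240
b_1 = 150
c_1 = 70
p_2 = 140
q_2 = 80
p_3 = 170
q_3 = 190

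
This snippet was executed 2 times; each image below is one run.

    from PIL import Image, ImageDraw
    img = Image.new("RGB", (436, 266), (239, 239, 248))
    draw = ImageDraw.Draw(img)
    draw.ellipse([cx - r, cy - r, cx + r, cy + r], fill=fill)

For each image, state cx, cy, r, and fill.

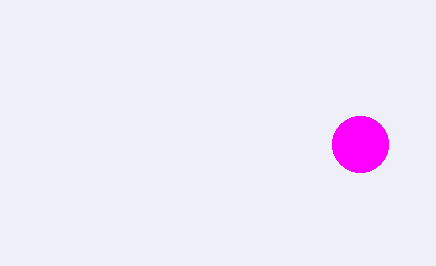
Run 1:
cx = 360
cy = 144
r = 28
fill = 'magenta'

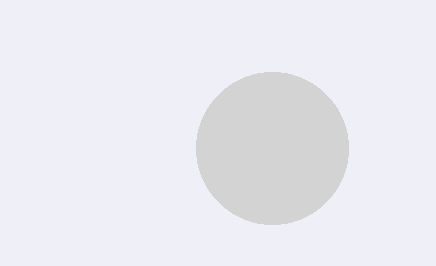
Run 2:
cx = 272, cy = 148, r = 76, fill = 'lightgray'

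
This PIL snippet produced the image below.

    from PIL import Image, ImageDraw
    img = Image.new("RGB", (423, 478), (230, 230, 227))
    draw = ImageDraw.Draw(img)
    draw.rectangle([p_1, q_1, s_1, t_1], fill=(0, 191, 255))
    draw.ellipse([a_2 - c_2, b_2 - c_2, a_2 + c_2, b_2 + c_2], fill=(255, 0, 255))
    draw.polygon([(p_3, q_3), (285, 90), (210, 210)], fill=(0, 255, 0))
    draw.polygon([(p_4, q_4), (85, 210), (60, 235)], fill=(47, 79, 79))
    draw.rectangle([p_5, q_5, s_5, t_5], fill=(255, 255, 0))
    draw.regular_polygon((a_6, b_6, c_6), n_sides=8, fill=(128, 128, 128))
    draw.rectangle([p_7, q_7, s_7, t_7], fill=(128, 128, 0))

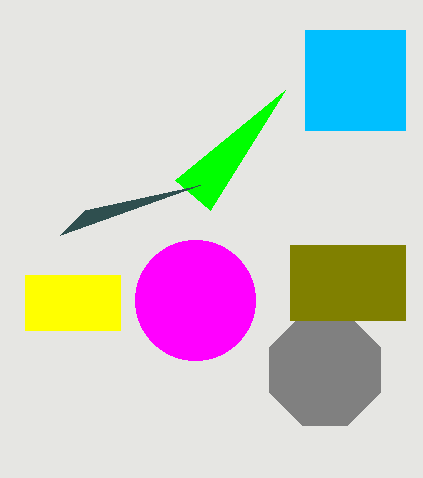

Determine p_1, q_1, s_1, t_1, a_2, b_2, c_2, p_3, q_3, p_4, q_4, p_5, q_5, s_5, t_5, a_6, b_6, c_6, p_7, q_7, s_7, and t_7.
p_1 = 305
q_1 = 30
s_1 = 405
t_1 = 130
a_2 = 195
b_2 = 300
c_2 = 60
p_3 = 175
q_3 = 180
p_4 = 200
q_4 = 185
p_5 = 25
q_5 = 275
s_5 = 120
t_5 = 330
a_6 = 325
b_6 = 370
c_6 = 60
p_7 = 290
q_7 = 245
s_7 = 405
t_7 = 320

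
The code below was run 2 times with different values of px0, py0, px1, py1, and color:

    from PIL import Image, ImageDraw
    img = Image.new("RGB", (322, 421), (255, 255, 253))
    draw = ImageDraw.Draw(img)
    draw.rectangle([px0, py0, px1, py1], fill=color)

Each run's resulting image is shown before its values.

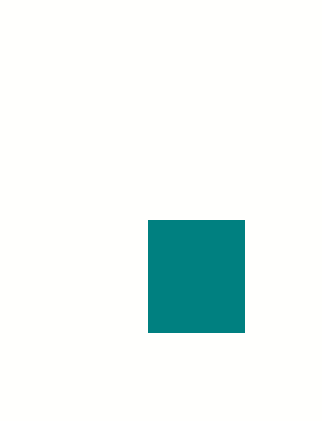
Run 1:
px0 = 148
py0 = 220
px1 = 244
py1 = 332
color = 'teal'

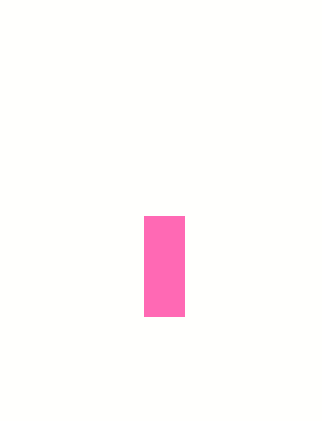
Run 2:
px0 = 144, py0 = 216, px1 = 184, py1 = 316, color = 'hotpink'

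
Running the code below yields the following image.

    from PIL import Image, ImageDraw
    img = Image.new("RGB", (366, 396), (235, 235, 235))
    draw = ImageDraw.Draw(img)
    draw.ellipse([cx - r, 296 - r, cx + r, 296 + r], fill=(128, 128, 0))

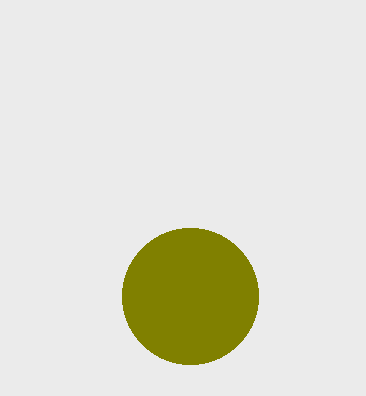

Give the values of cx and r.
cx = 190, r = 68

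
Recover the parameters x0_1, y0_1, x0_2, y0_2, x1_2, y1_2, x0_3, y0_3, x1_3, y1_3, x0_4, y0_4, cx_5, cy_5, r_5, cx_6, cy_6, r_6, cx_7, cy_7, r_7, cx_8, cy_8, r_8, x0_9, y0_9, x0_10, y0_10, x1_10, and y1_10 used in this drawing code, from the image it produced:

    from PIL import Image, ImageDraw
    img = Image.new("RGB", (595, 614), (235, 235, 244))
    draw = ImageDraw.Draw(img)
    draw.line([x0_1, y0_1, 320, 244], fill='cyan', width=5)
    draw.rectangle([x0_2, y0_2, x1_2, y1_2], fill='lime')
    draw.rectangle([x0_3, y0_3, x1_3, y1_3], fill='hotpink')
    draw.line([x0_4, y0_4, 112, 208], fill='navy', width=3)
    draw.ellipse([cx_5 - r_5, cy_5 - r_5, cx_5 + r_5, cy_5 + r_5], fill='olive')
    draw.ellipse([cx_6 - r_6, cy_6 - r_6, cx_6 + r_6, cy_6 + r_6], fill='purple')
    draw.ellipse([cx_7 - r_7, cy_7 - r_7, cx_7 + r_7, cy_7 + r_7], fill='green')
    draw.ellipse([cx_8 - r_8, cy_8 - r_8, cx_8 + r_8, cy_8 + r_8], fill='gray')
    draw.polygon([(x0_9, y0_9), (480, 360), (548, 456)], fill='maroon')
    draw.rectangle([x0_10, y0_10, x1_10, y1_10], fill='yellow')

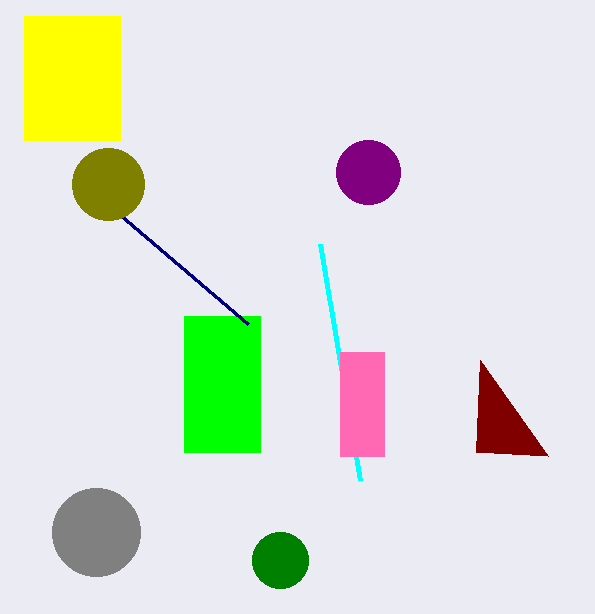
x0_1 = 360
y0_1 = 480
x0_2 = 184
y0_2 = 316
x1_2 = 260
y1_2 = 452
x0_3 = 340
y0_3 = 352
x1_3 = 384
y1_3 = 456
x0_4 = 248
y0_4 = 324
cx_5 = 108
cy_5 = 184
r_5 = 36
cx_6 = 368
cy_6 = 172
r_6 = 32
cx_7 = 280
cy_7 = 560
r_7 = 28
cx_8 = 96
cy_8 = 532
r_8 = 44
x0_9 = 476
y0_9 = 452
x0_10 = 24
y0_10 = 16
x1_10 = 120
y1_10 = 140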